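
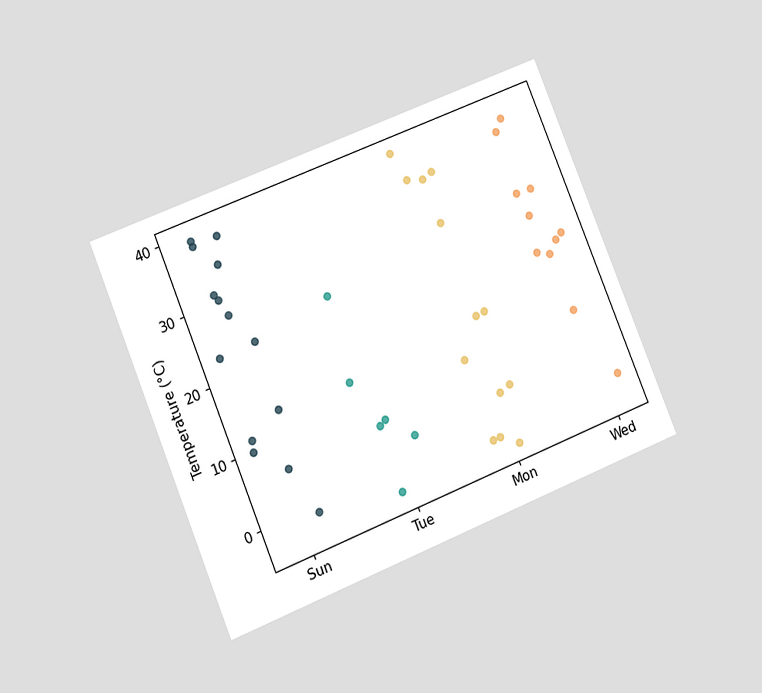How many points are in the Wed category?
The chart is tilted about 22° counter-clockwise and viewed at a slight angle. Counting the markers in the Wed column gives 11.

11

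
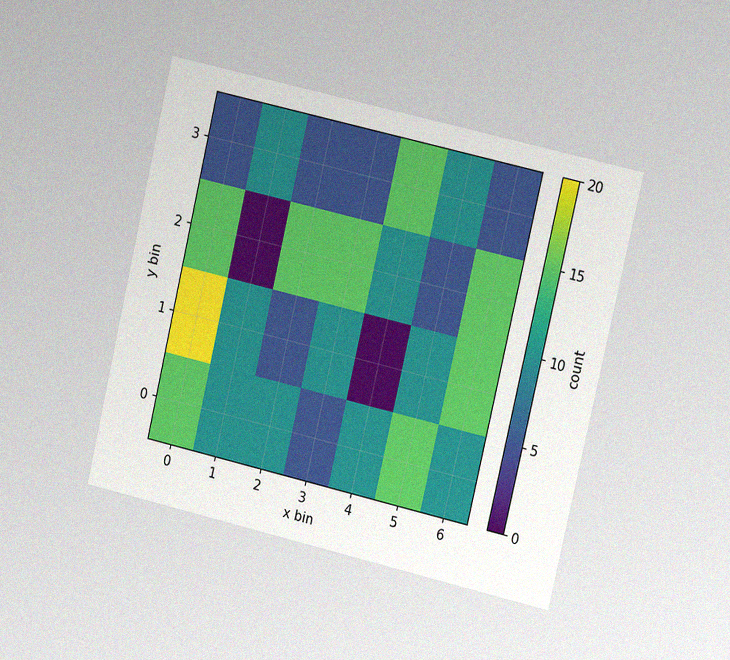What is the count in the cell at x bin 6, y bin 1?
15

The chart is tilted about 13° clockwise and viewed slightly from the right, with some photo noise. Matching the cell (6, 1) against the colorbar gives 15.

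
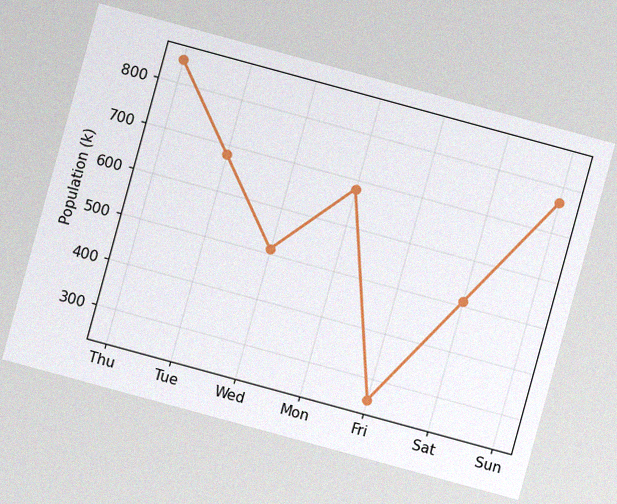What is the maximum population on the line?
850k

The chart is tilted about 15° clockwise, with some photo noise. The highest point is at Thu, and reading across to the y-axis gives 850k.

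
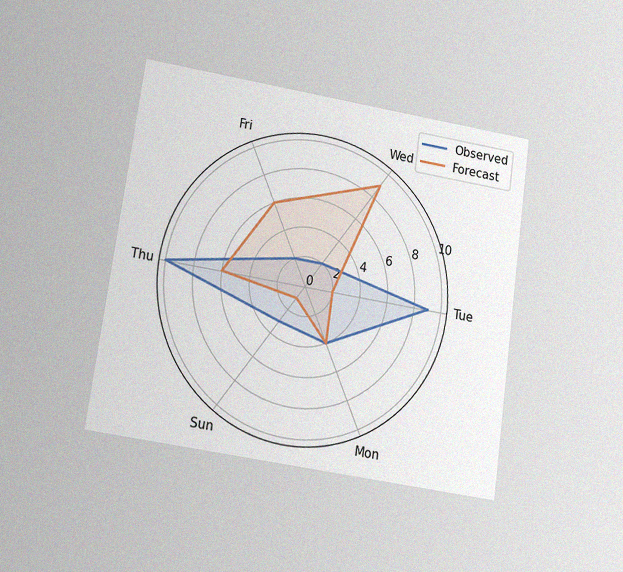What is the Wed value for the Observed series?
2

The chart is tilted about 8° clockwise and viewed slightly from below, with some photo noise. On the Wed axis, Observed reaches 2.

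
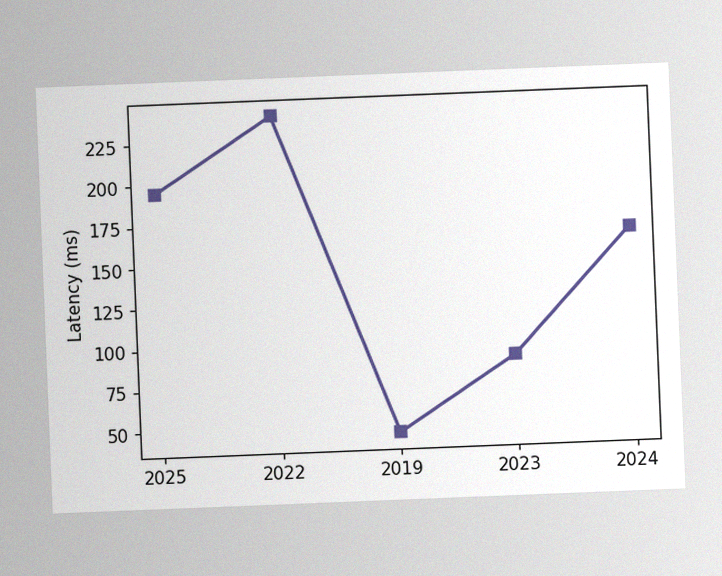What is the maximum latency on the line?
240ms

The chart is tilted about 2° counter-clockwise, with some photo noise. The highest point is at 2022, and reading across to the y-axis gives 240ms.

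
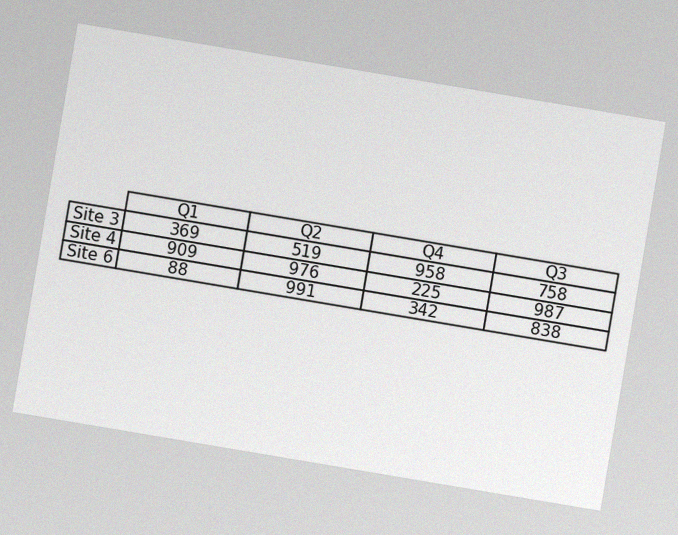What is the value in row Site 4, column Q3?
987

The chart is tilted about 10° clockwise, with some photo noise. The (Site 4, Q3) cell reads 987.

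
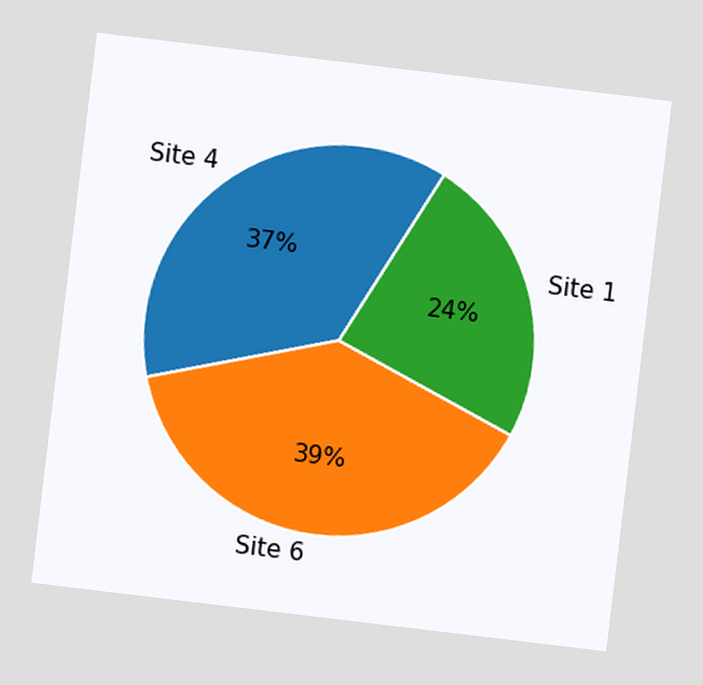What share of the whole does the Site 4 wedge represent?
The chart is tilted about 7° clockwise. The Site 4 slice takes up 37% of the pie.

37%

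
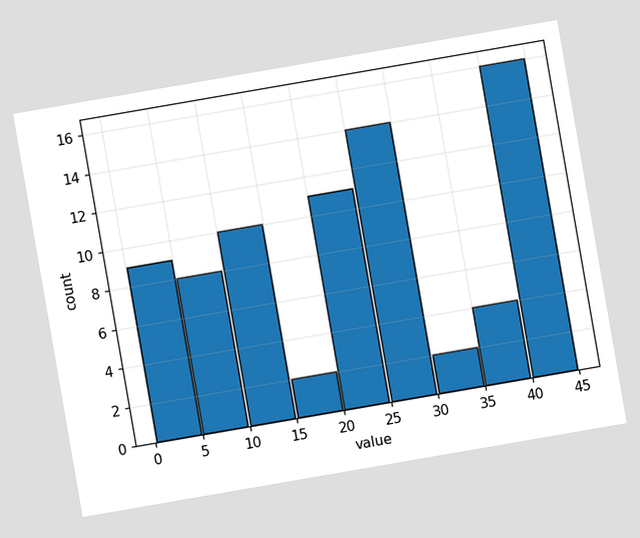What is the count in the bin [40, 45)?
The chart is tilted about 10° counter-clockwise. The [40, 45) bin has height 16.

16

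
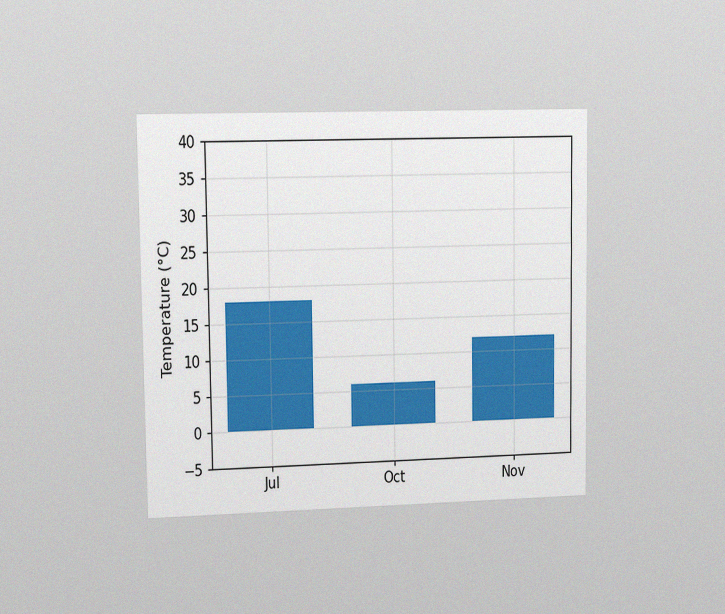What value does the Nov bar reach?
12°C

The chart is viewed slightly from the left, with some photo noise. Reading along the chart's y-axis, the Nov bar reaches 12°C.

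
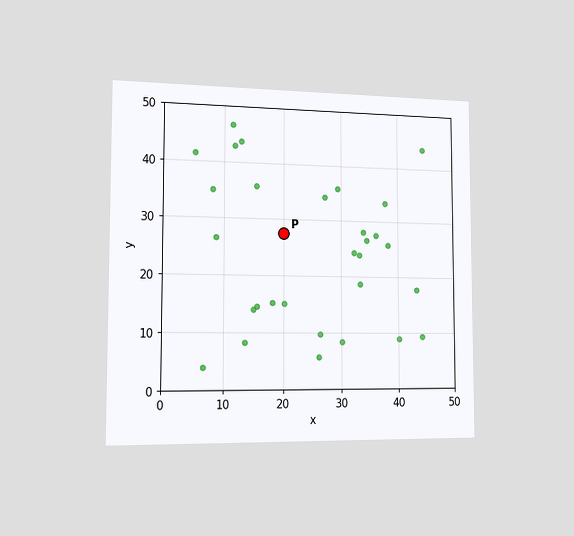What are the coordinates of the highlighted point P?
(20, 27.5)

The chart is viewed slightly from the left. Following the gridlines from P to each axis, P sits at (20, 27.5).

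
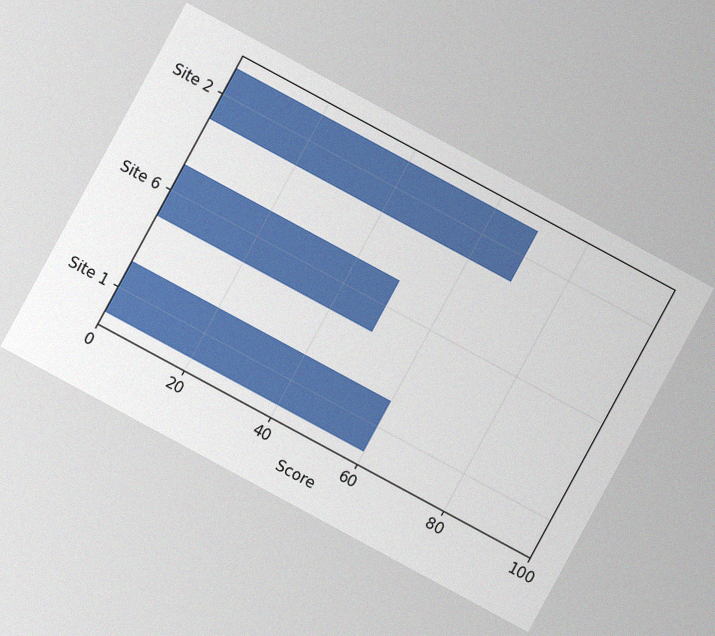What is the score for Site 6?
The chart is tilted about 28° clockwise, with some photo noise. Reading along the chart's x-axis, the Site 6 bar reaches 50.

50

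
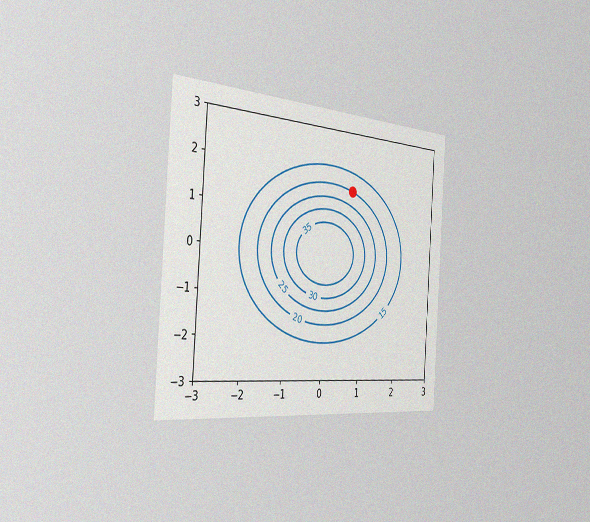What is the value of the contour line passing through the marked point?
The chart is tilted about 4° clockwise and viewed slightly from the left, with some photo noise. The marked point sits on the contour labelled 20.

20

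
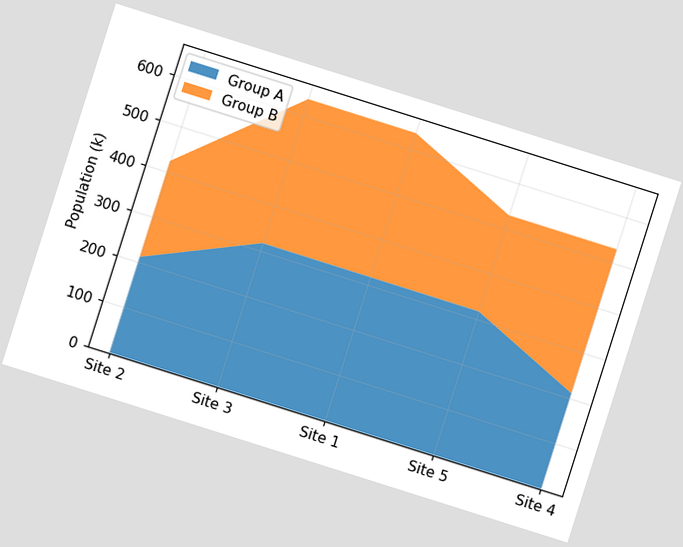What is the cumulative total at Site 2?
424k

The chart is tilted about 18° clockwise. The stacked total at Site 2 reaches 424k.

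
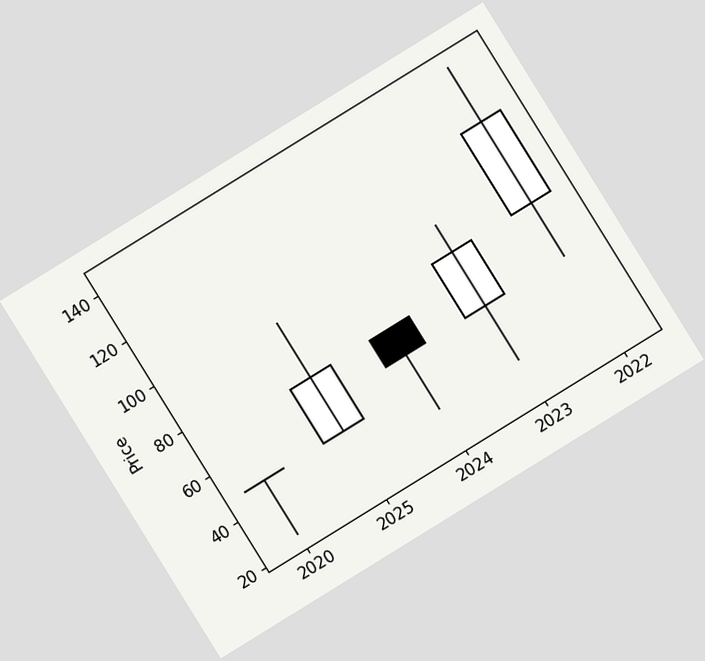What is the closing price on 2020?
48

The chart is tilted about 32° counter-clockwise. The 2020 candle closes at 48.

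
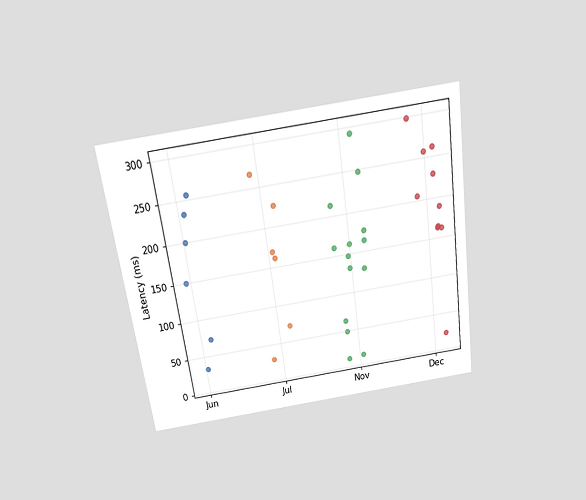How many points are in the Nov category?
14

The chart is tilted about 8° counter-clockwise and viewed slightly from above. Counting the markers in the Nov column gives 14.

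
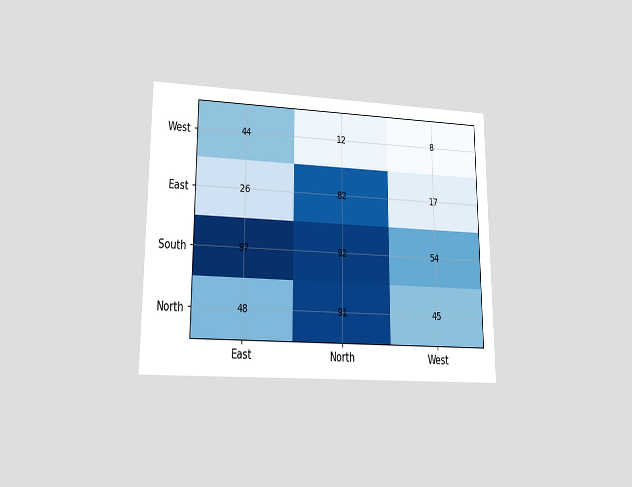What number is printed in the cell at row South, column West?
54

The chart is viewed at a slight angle. The (South, West) cell reads 54.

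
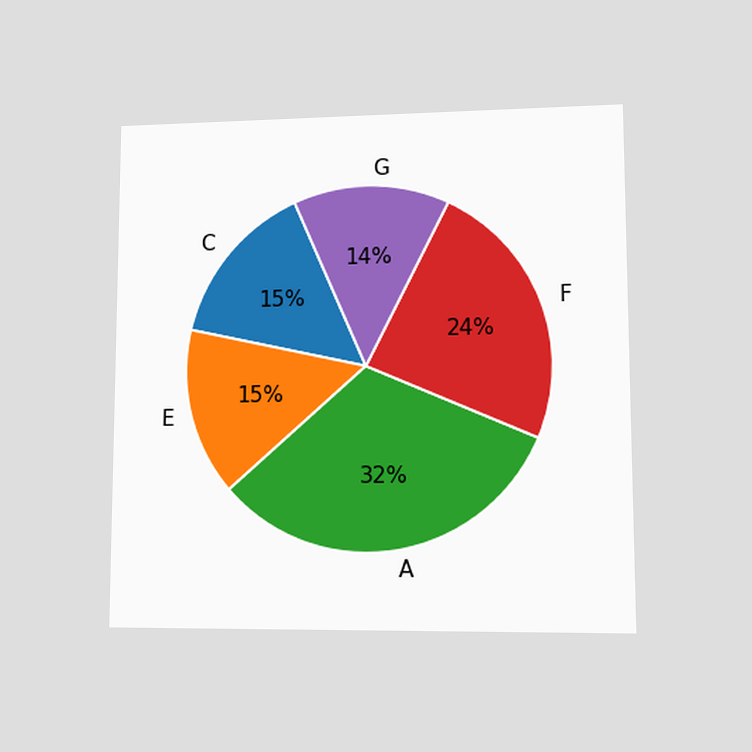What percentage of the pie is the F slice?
24%

The chart is viewed at a slight angle. The F slice takes up 24% of the pie.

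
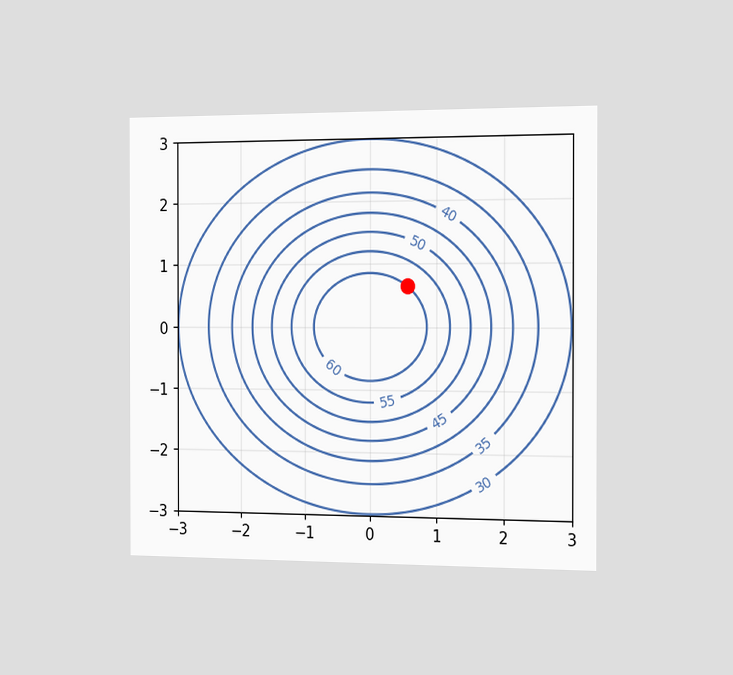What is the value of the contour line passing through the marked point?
The chart is viewed slightly from the right. The marked point sits on the contour labelled 60.

60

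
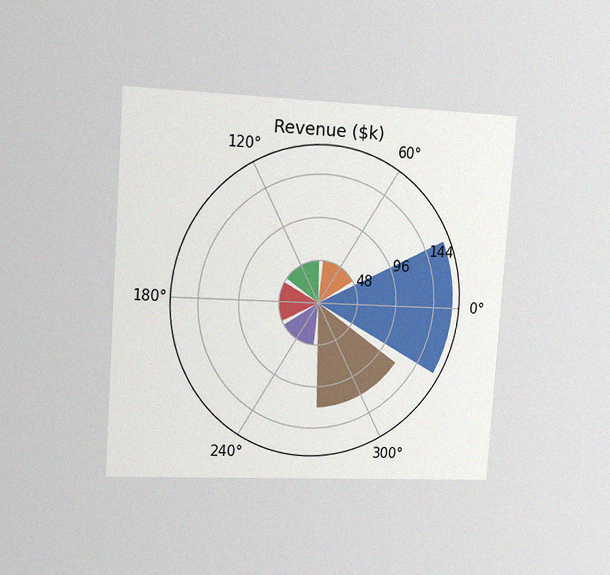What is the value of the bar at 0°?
$168k

The chart is tilted about 4° clockwise and viewed slightly from the left, with some photo noise. The bar at 0° reaches $168k on the radial axis.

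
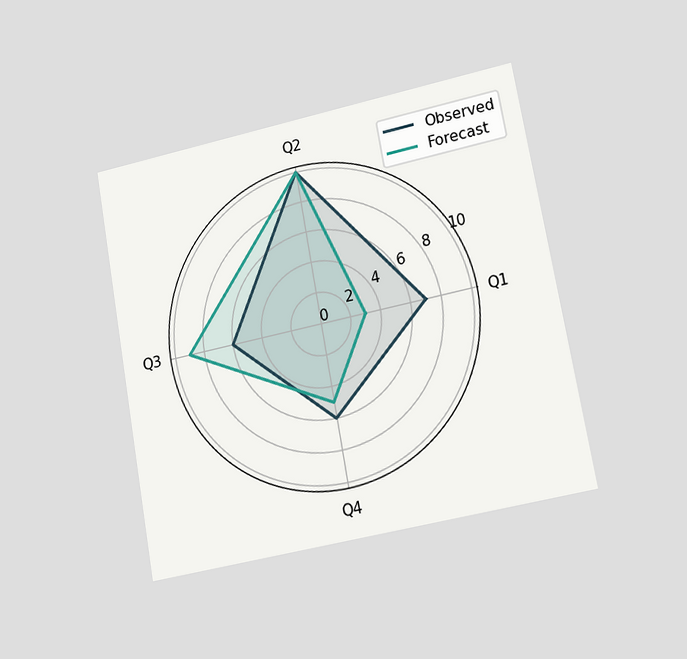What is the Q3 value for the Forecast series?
9

The chart is tilted about 10° counter-clockwise and viewed slightly from the right. On the Q3 axis, Forecast reaches 9.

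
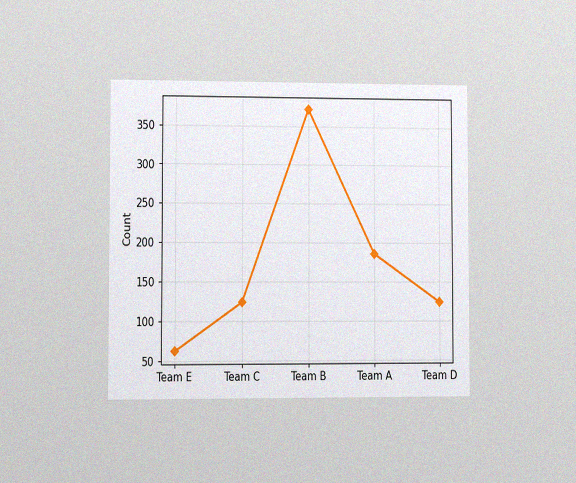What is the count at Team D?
124

The chart is viewed at a slight angle, with some photo noise. At Team D, the line is at 124.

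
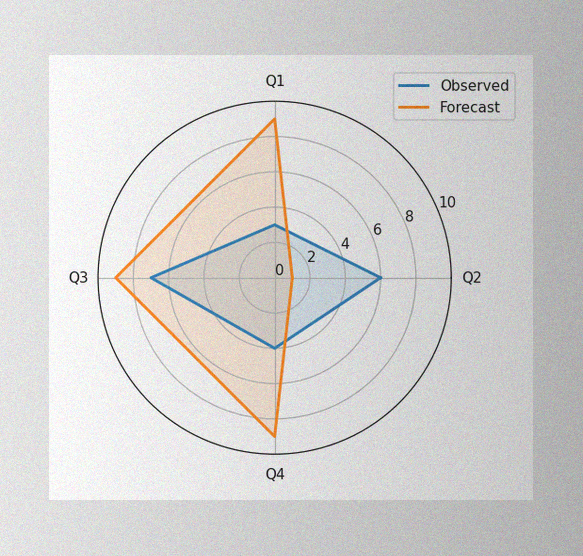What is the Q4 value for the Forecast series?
9

The image has some photo noise and uneven lighting. On the Q4 axis, Forecast reaches 9.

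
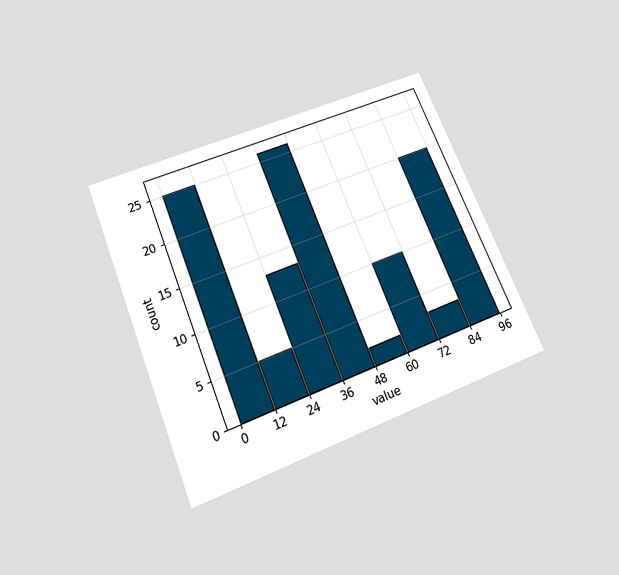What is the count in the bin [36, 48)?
26

The chart is tilted about 22° counter-clockwise and viewed slightly from below. The [36, 48) bin has height 26.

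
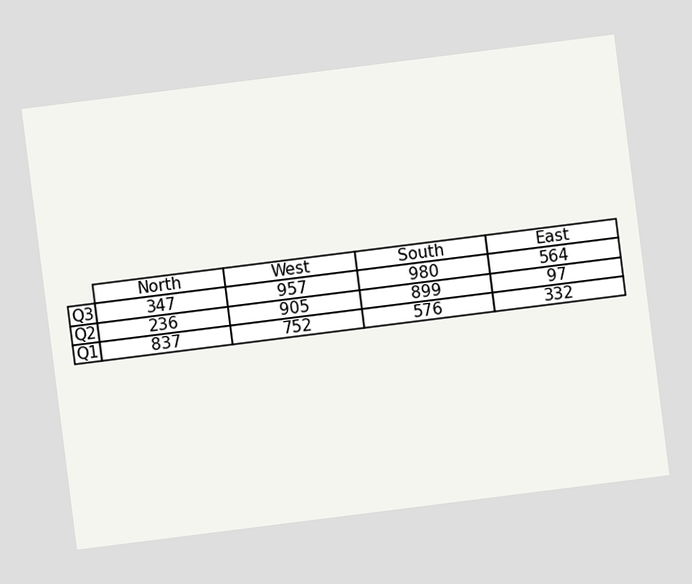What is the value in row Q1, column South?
The chart is tilted about 7° counter-clockwise. The (Q1, South) cell reads 576.

576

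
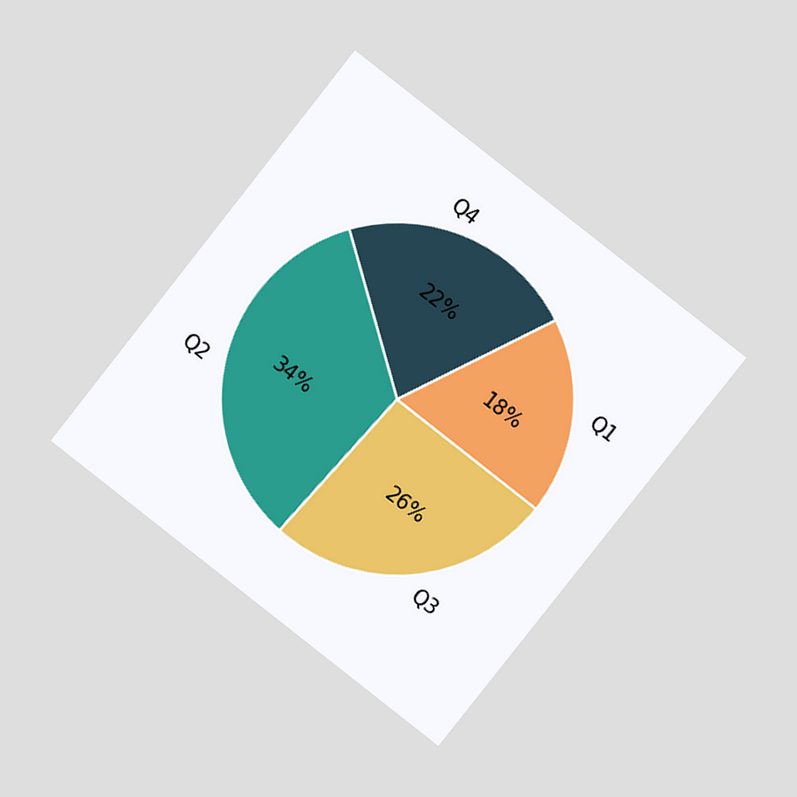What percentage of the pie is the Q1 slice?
18%

The chart is tilted about 38° clockwise and viewed at a slight angle. The Q1 slice takes up 18% of the pie.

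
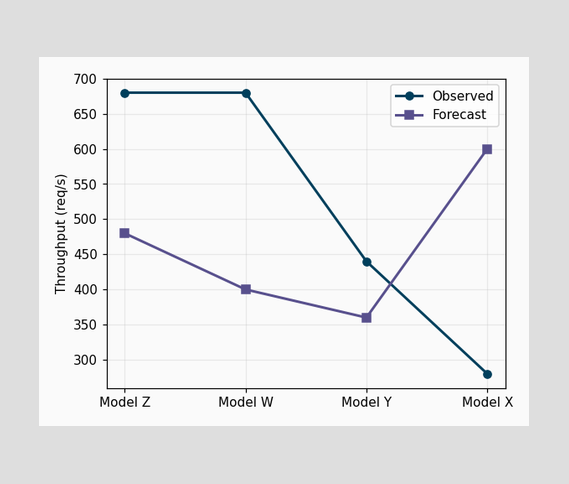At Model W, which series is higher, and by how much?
At Model W, Observed sits above the other line by 280req/s.

Observed, by 280req/s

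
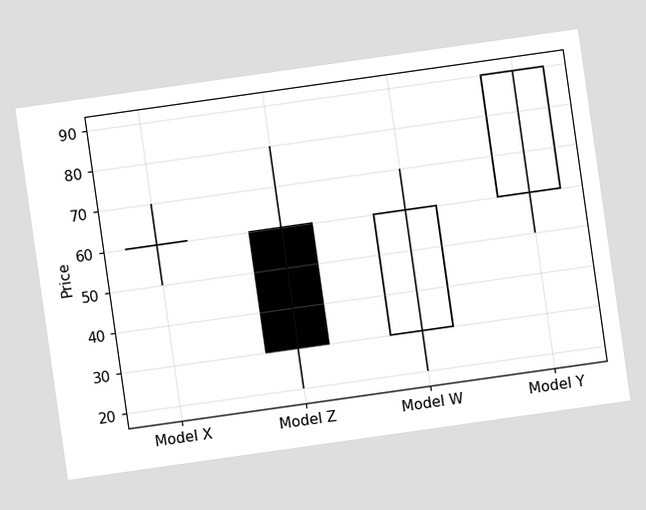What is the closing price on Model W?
The chart is tilted about 8° counter-clockwise. The Model W candle closes at 60.

60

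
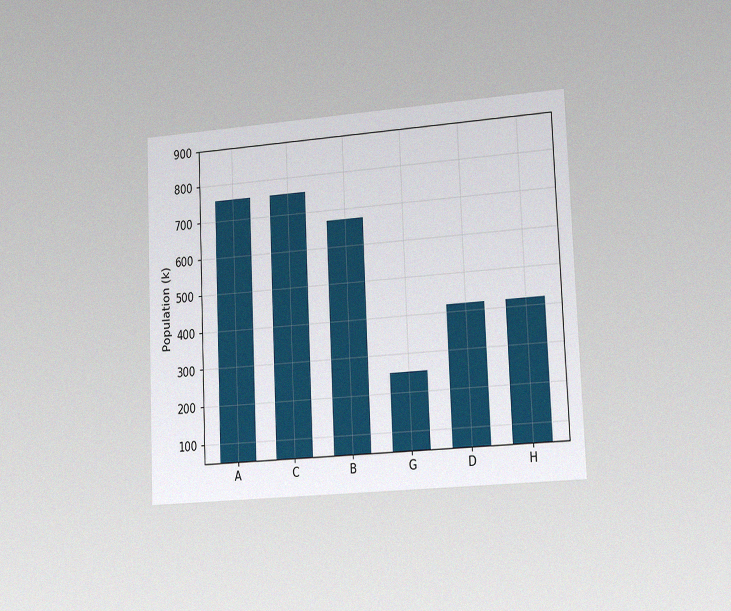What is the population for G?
252k

The chart is tilted about 2° counter-clockwise and viewed slightly from the right, with some photo noise. Reading along the chart's y-axis, the G bar reaches 252k.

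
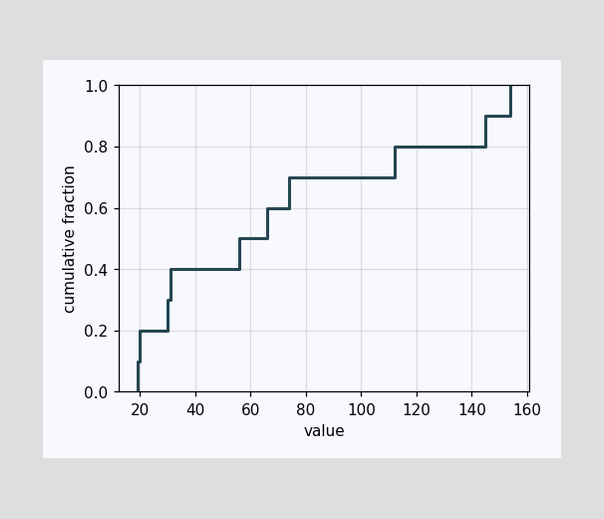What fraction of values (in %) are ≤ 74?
At x=74 the ECDF step is at 70%.

70%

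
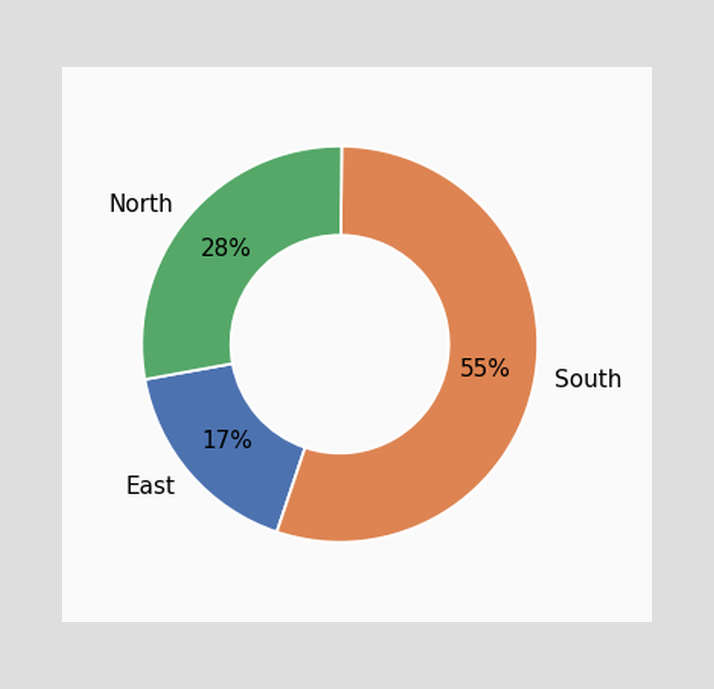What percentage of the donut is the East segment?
17%

The East segment takes up 17% of the ring.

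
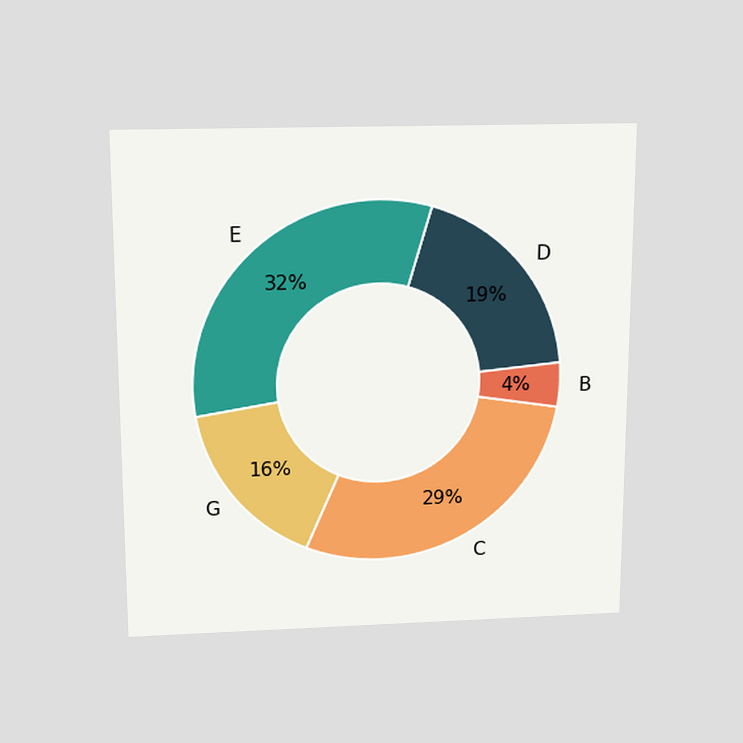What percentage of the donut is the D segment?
19%

The chart is viewed slightly from above. The D segment takes up 19% of the ring.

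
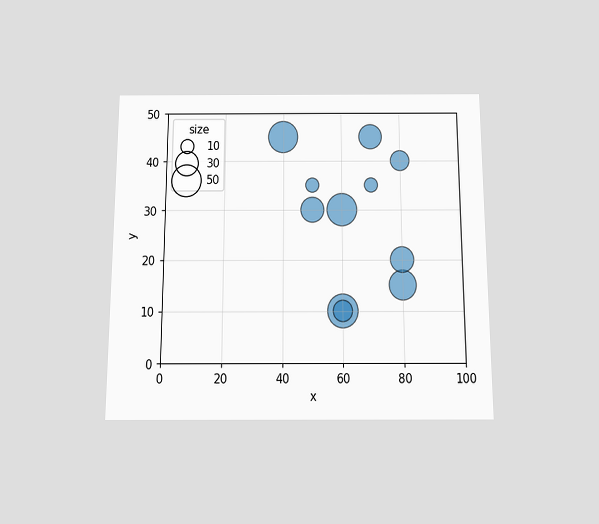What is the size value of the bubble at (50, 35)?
10

The chart is viewed slightly from below. Matching the bubble at (50, 35) against the size legend gives 10.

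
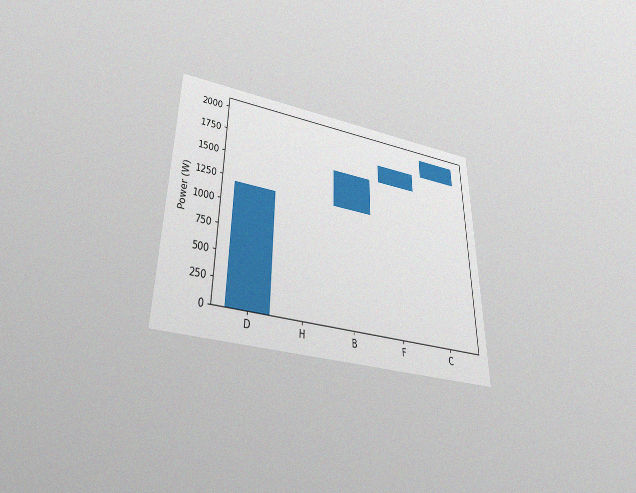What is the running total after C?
2000W

The chart is viewed slightly from below, with some photo noise. After C the running total reaches 2000W.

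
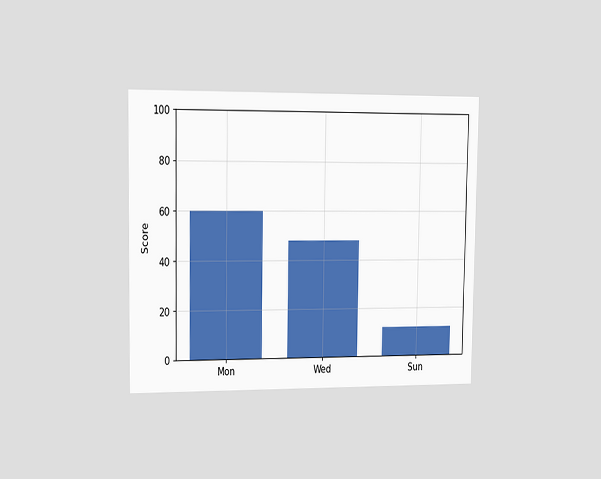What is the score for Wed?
The chart is viewed slightly from the left. Reading along the chart's y-axis, the Wed bar reaches 48.

48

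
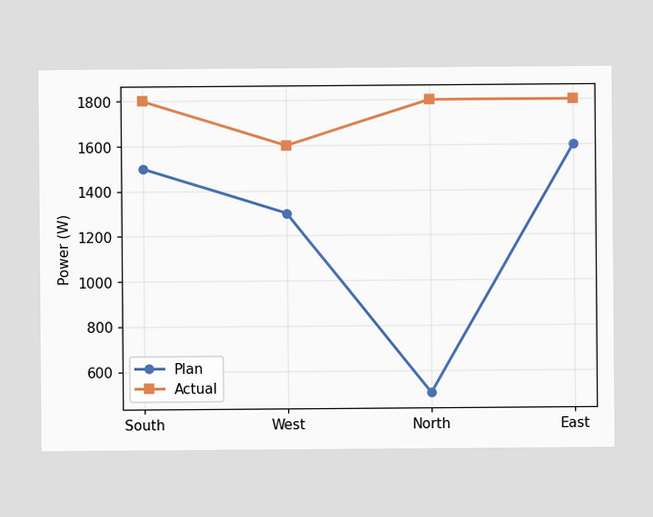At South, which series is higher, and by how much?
Actual, by 300W

At South, Actual sits above the other line by 300W.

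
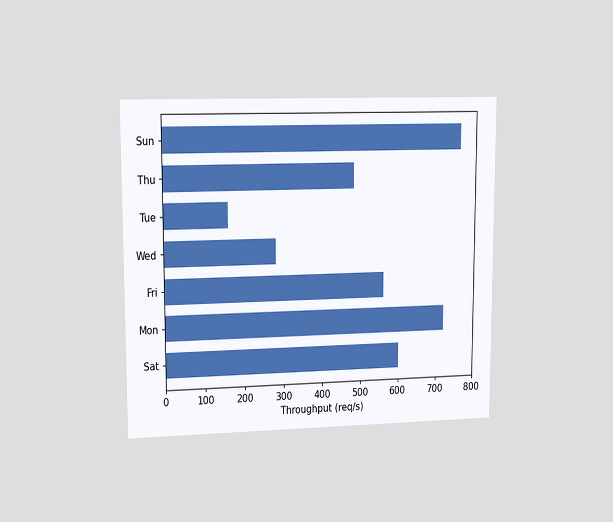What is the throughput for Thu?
The chart is viewed at a slight angle. Reading along the chart's x-axis, the Thu bar reaches 480req/s.

480req/s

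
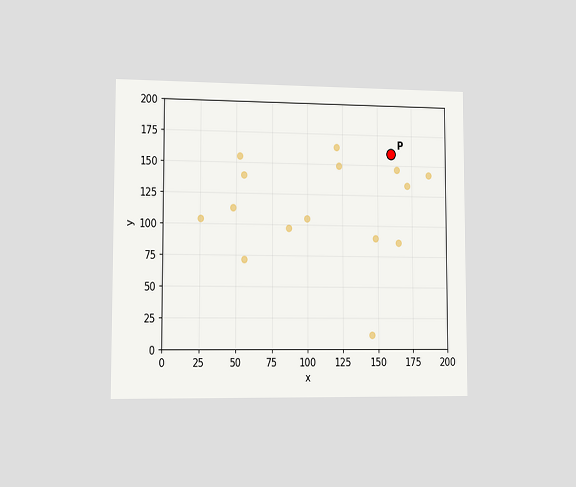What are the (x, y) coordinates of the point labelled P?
The chart is viewed slightly from the left. Following the gridlines from P to each axis, P sits at (160, 160).

(160, 160)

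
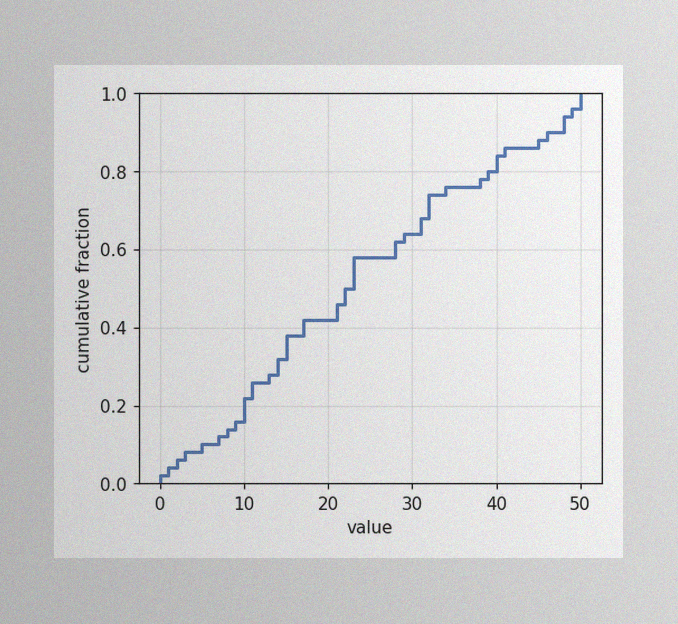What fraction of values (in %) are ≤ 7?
12%

The image has some photo noise and uneven lighting. At x=7 the ECDF step is at 12%.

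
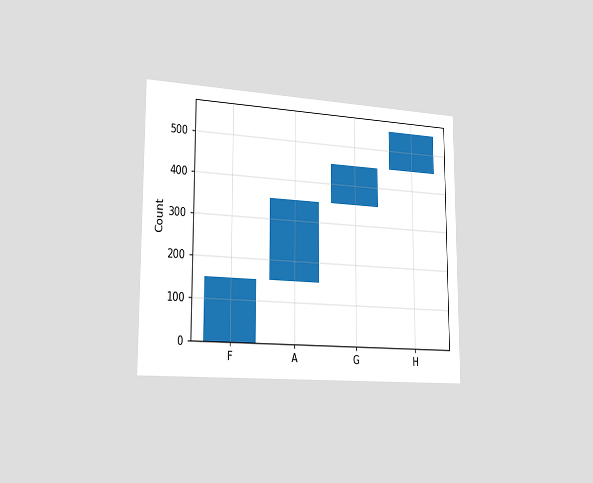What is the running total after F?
150

The chart is viewed slightly from the left. After F the running total reaches 150.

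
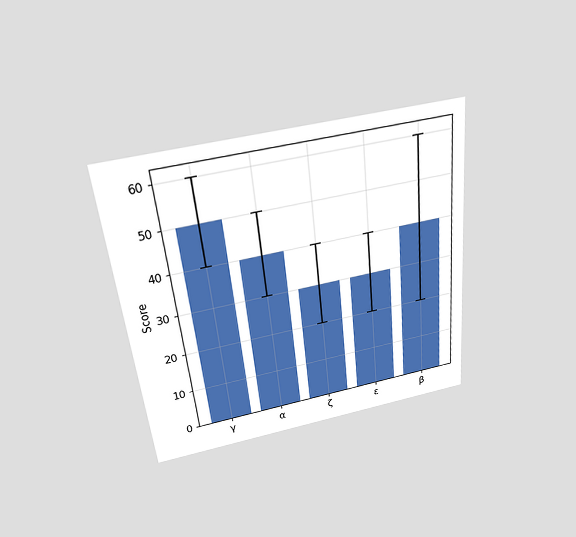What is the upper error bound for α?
50

The chart is tilted about 6° counter-clockwise and viewed slightly from above. The α bar's upper whisker reaches 50.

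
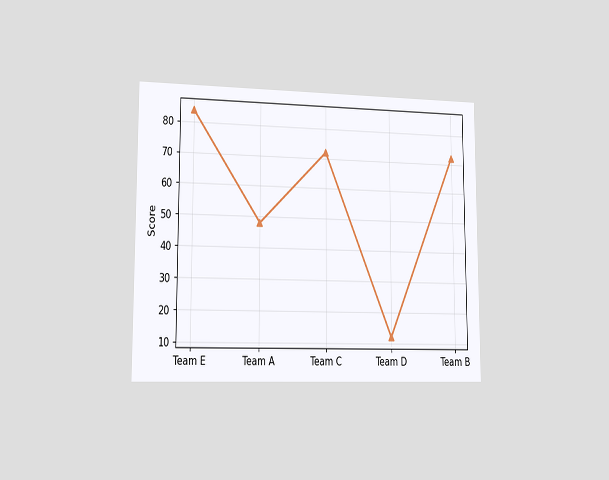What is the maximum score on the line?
84

The chart is viewed slightly from the left. The highest point is at Team E, and reading across to the y-axis gives 84.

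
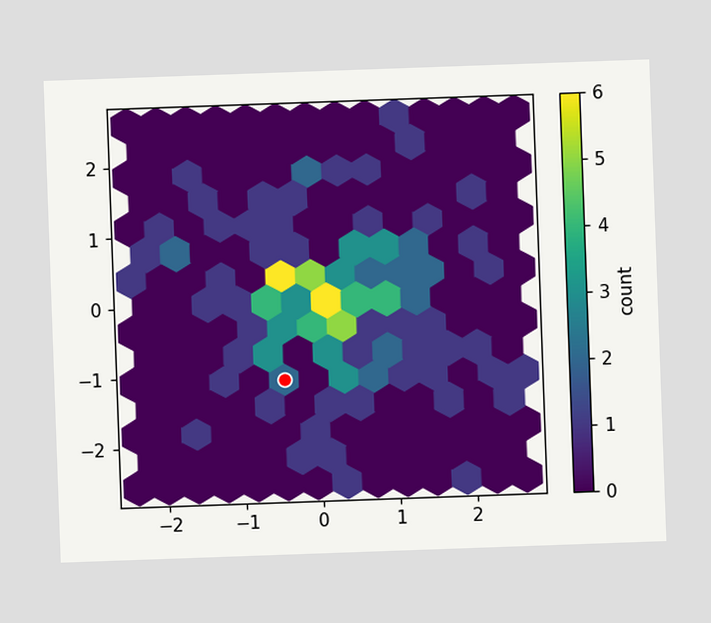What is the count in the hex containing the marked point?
2

The chart is tilted about 2° counter-clockwise. The marked hex reads 2 on the colorbar.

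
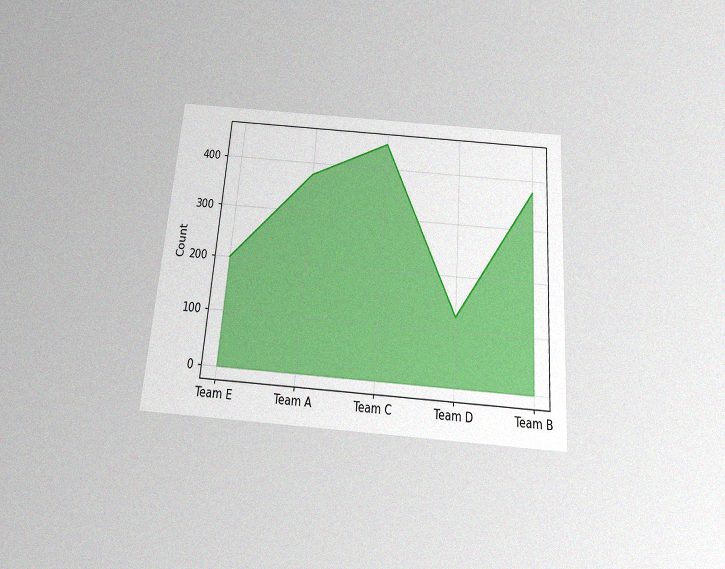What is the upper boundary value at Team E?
200

The chart is tilted about 4° clockwise and viewed slightly from below, with some photo noise. At Team E the upper boundary is at 200.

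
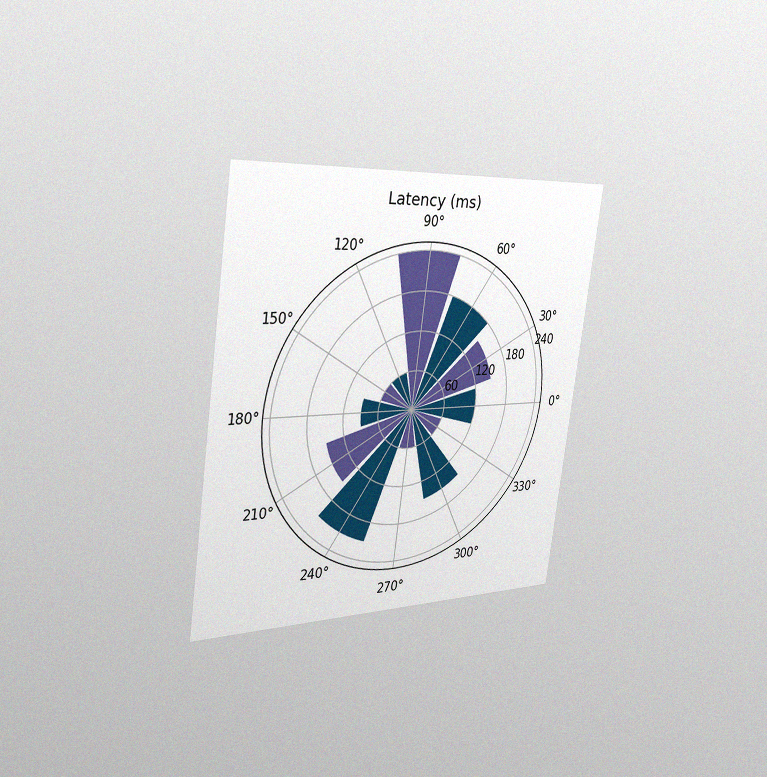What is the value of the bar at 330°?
60ms

The chart is tilted about 8° clockwise and viewed slightly from the left, with some photo noise. The bar at 330° reaches 60ms on the radial axis.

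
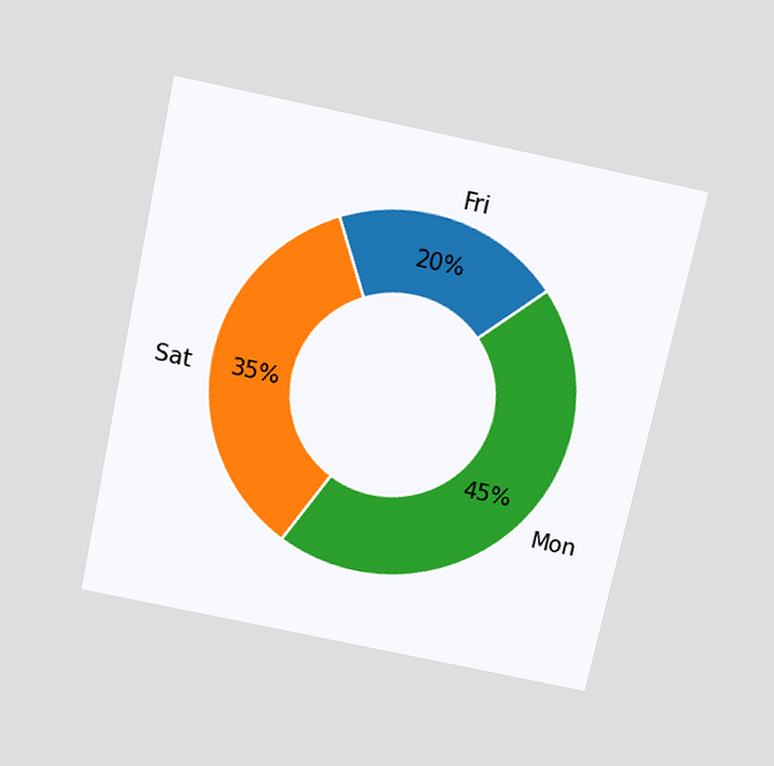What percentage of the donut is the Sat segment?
35%

The chart is tilted about 12° clockwise and viewed slightly from above. The Sat segment takes up 35% of the ring.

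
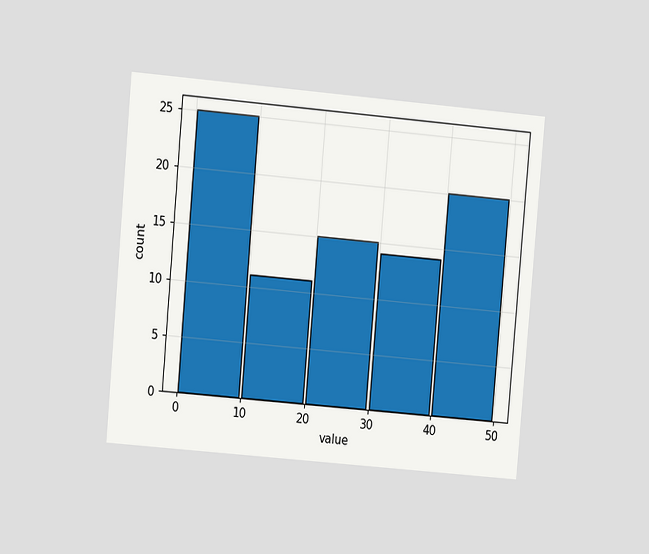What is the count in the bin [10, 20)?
The chart is tilted about 5° clockwise and viewed at a slight angle. The [10, 20) bin has height 11.

11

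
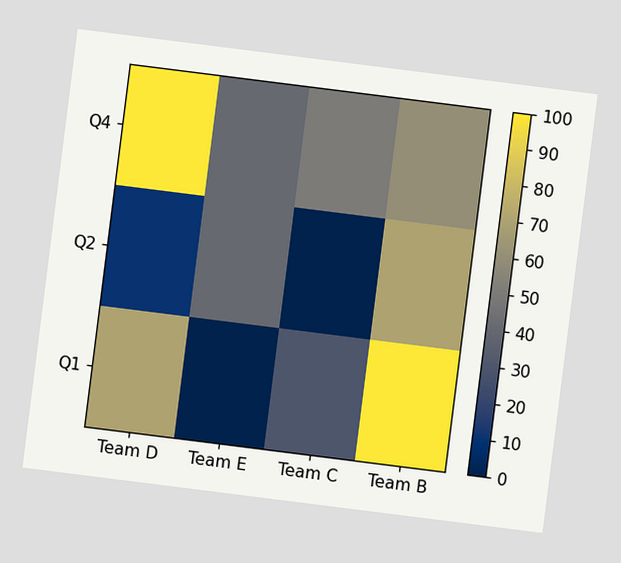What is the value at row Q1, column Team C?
The chart is tilted about 7° clockwise. Matching cell (Q1, Team C) against the colorbar gives 30.

30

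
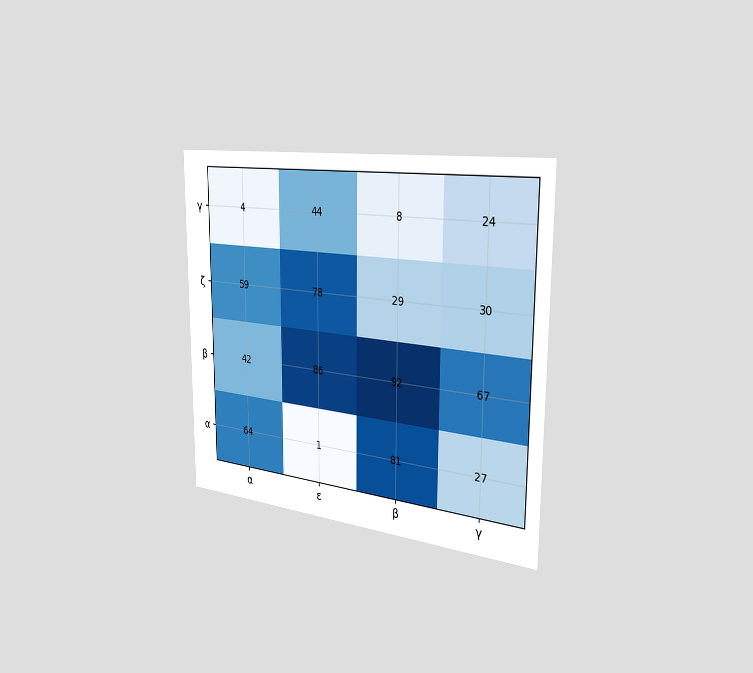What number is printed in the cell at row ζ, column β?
29

The chart is viewed slightly from the right. The (ζ, β) cell reads 29.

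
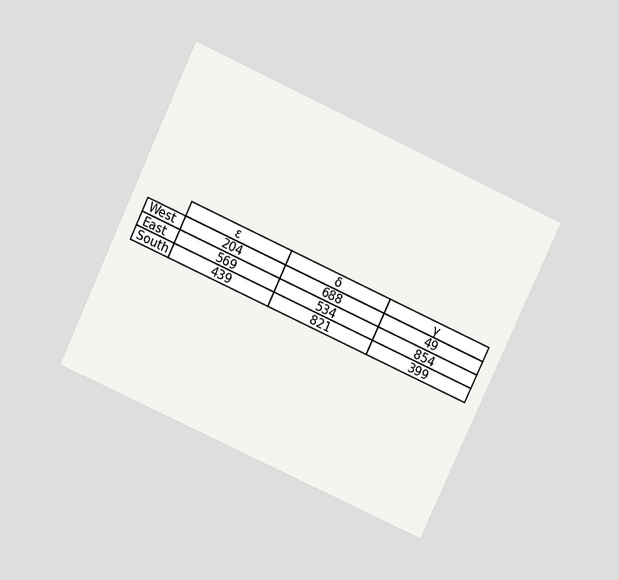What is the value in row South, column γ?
399

The chart is tilted about 25° clockwise and viewed slightly from above. The (South, γ) cell reads 399.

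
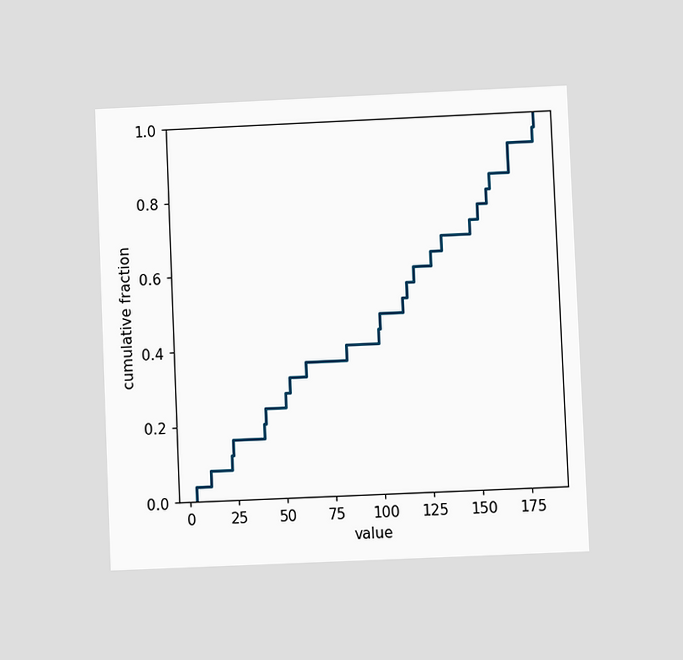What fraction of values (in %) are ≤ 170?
92%

The chart is tilted about 2° counter-clockwise and viewed at a slight angle. At x=170 the ECDF step is at 92%.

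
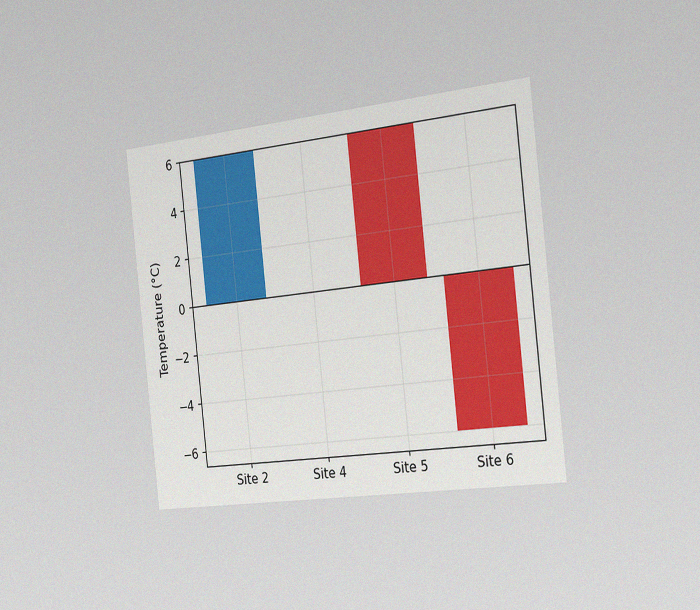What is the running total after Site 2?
The chart is tilted about 6° counter-clockwise and viewed slightly from the right, with some photo noise. After Site 2 the running total reaches 6°C.

6°C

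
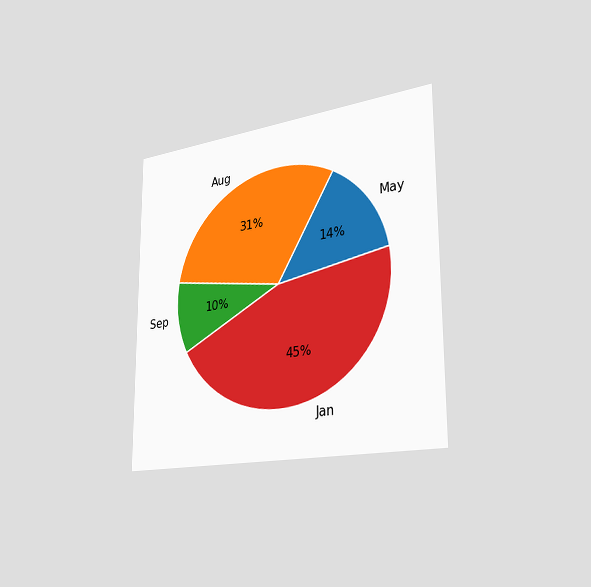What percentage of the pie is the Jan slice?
The chart is viewed slightly from the right. The Jan slice takes up 45% of the pie.

45%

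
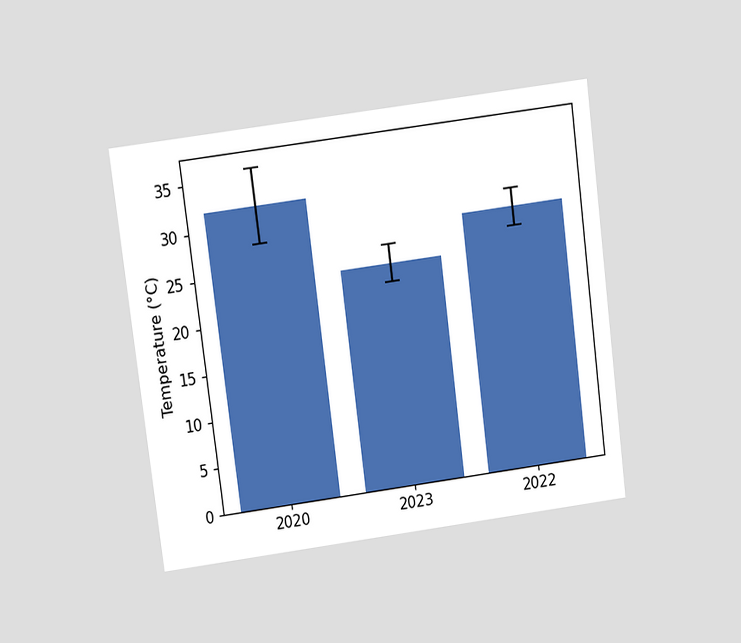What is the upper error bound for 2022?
30°C

The chart is tilted about 7° counter-clockwise and viewed at a slight angle. The 2022 bar's upper whisker reaches 30°C.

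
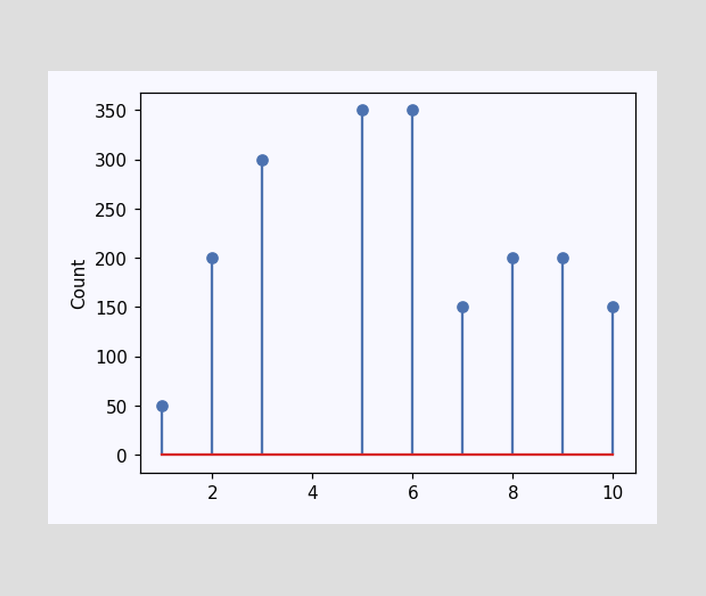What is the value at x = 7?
150

The stem at x=7 reaches 150.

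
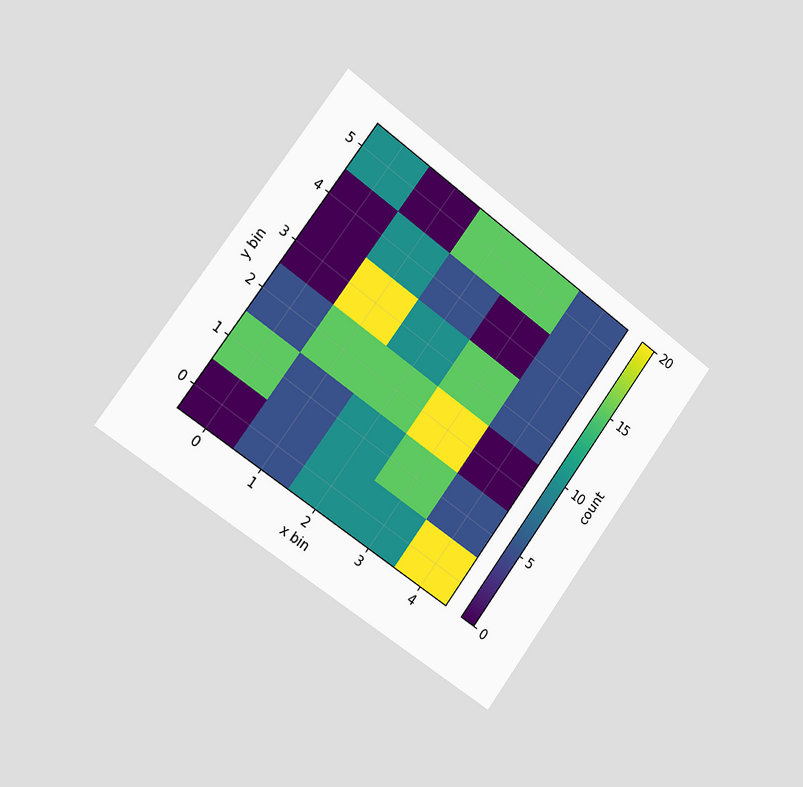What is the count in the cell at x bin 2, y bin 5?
The chart is tilted about 36° clockwise and viewed slightly from the left. Matching the cell (2, 5) against the colorbar gives 15.

15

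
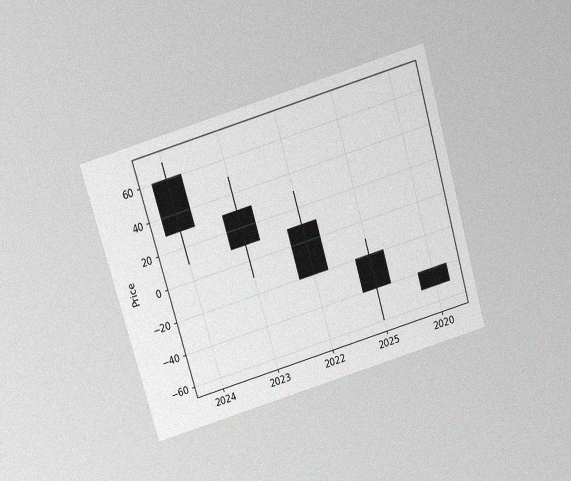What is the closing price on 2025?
-40

The chart is tilted about 16° counter-clockwise and viewed slightly from above, with some photo noise. The 2025 candle closes at -40.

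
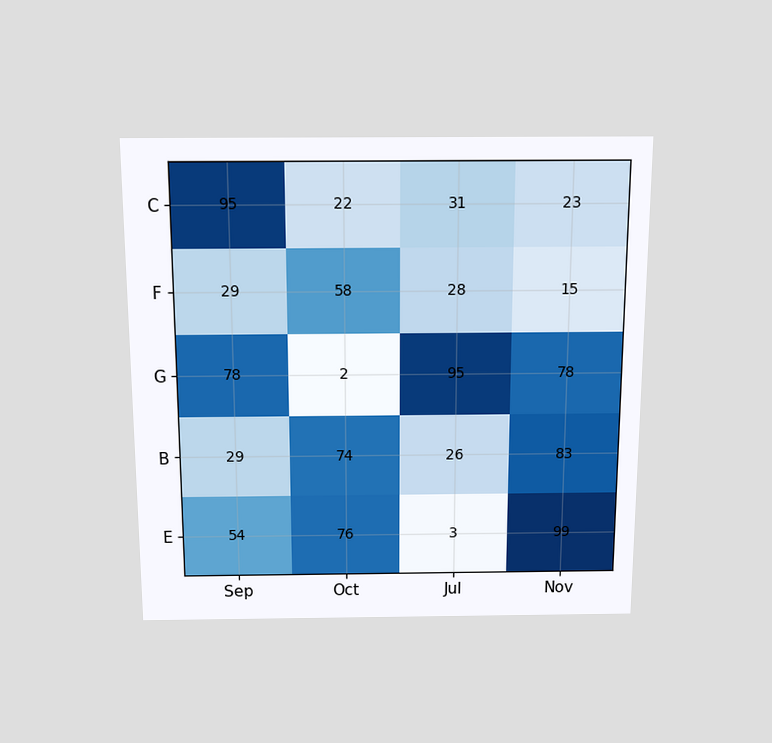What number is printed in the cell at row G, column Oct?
The chart is viewed slightly from above. The (G, Oct) cell reads 2.

2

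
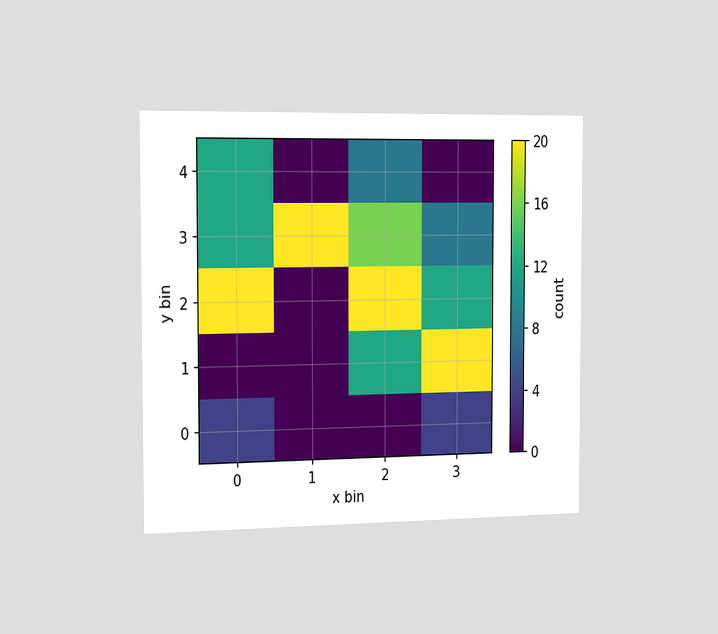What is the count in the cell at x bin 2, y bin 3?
16

The chart is viewed slightly from the left. Matching the cell (2, 3) against the colorbar gives 16.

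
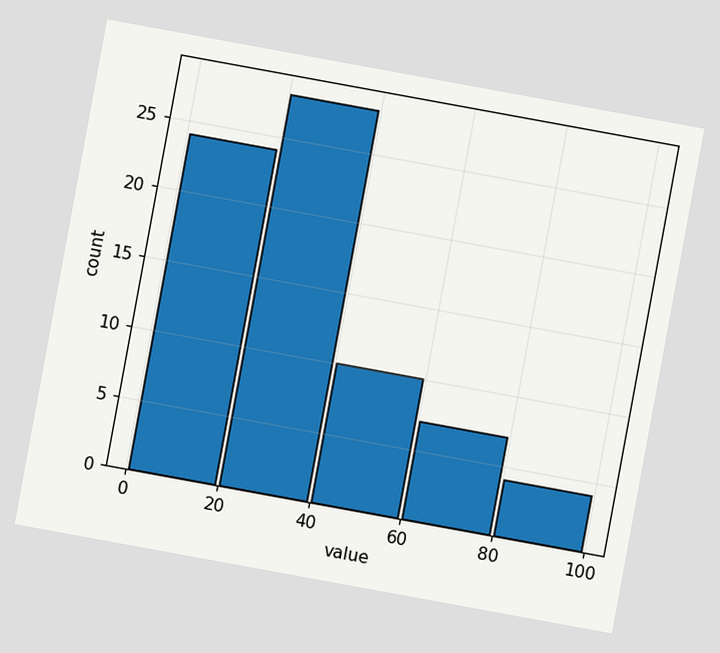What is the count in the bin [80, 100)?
The chart is tilted about 10° clockwise. The [80, 100) bin has height 4.

4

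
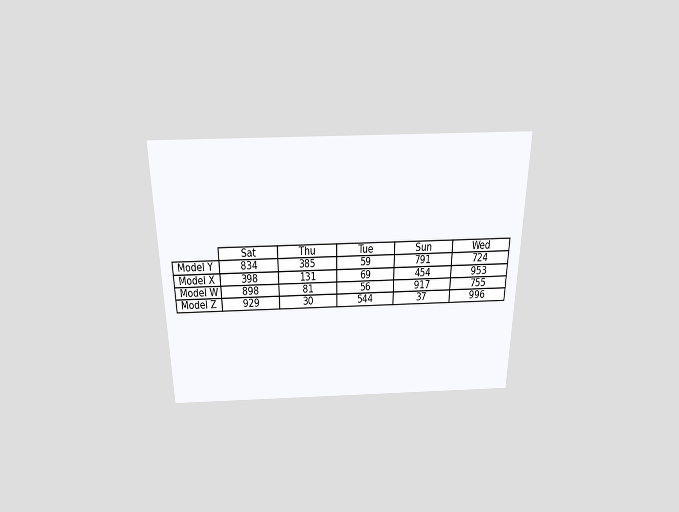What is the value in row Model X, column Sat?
The chart is viewed slightly from above. The (Model X, Sat) cell reads 398.

398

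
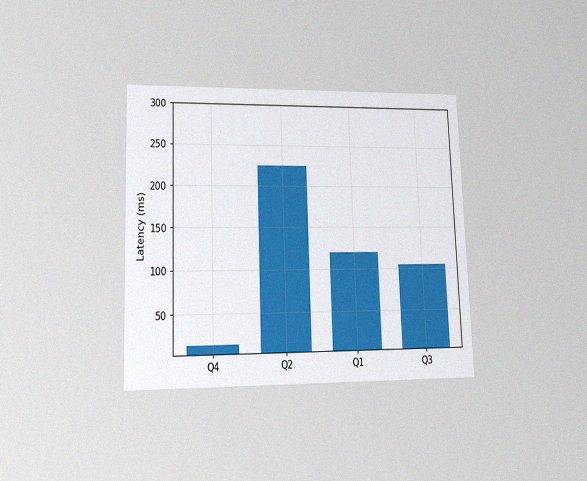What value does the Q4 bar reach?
The chart is tilted about 2° counter-clockwise and viewed at a slight angle, with some photo noise. Reading along the chart's y-axis, the Q4 bar reaches 15ms.

15ms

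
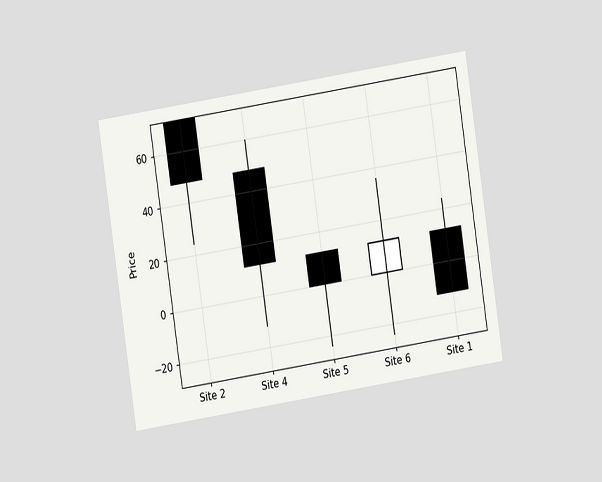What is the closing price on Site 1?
-12

The chart is tilted about 9° counter-clockwise and viewed at a slight angle. The Site 1 candle closes at -12.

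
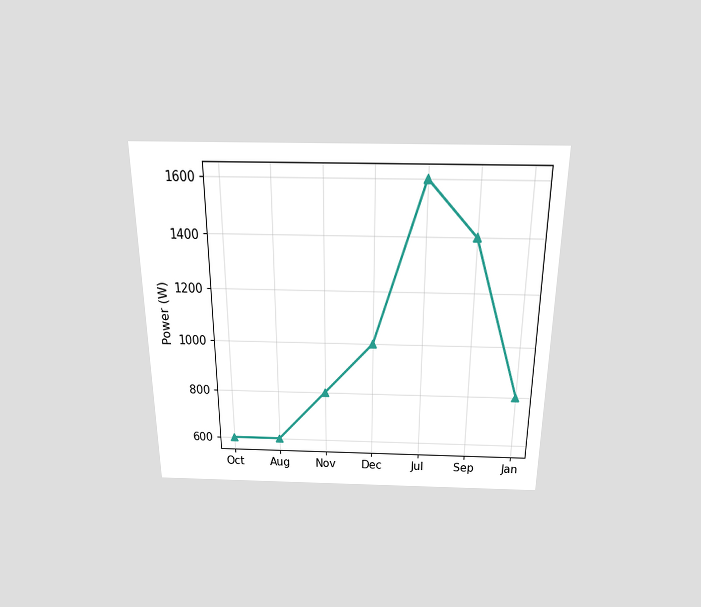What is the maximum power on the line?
1600W

The chart is viewed slightly from above. The highest point is at Jul, and reading across to the y-axis gives 1600W.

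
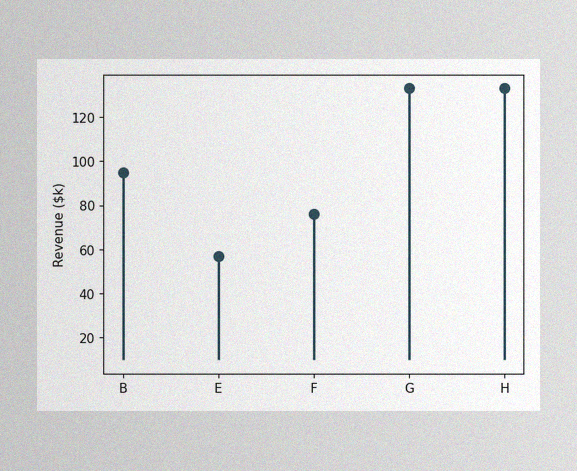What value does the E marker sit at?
The image has some photo noise and uneven lighting. The E marker sits at $57k.

$57k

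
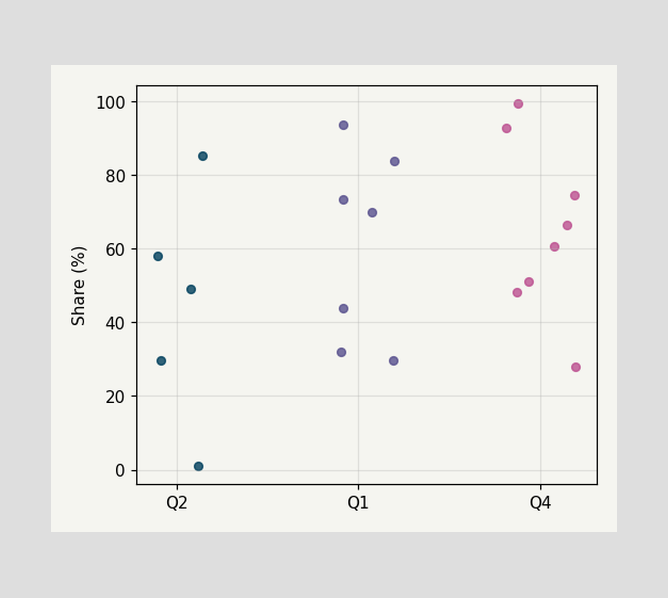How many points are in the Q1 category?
7

Counting the markers in the Q1 column gives 7.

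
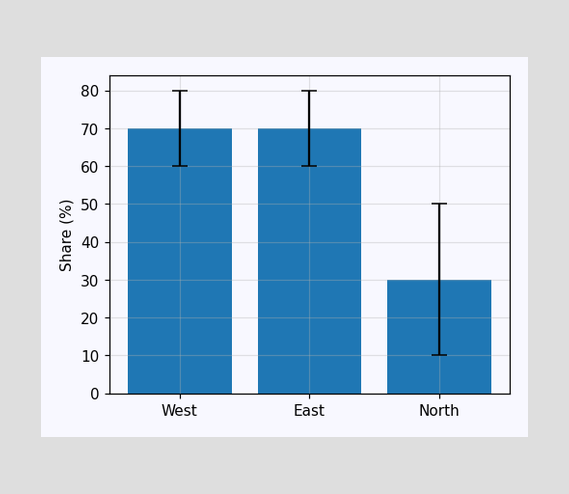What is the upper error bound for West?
The West bar's upper whisker reaches 80%.

80%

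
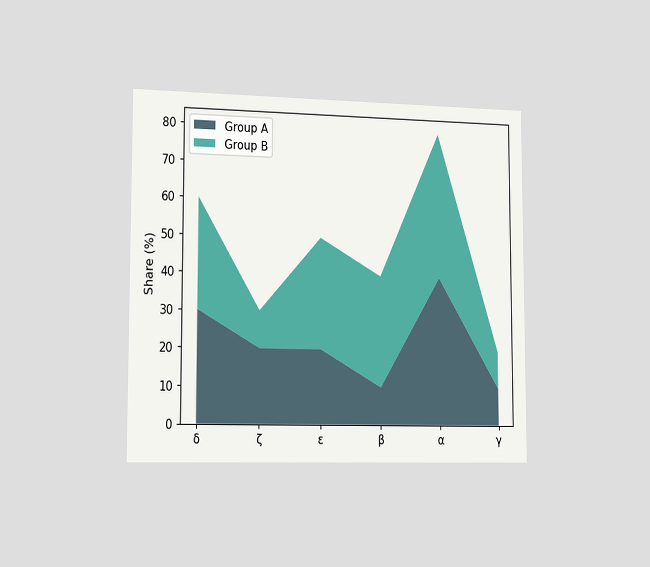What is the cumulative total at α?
80%

The chart is viewed slightly from the left. The stacked total at α reaches 80%.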